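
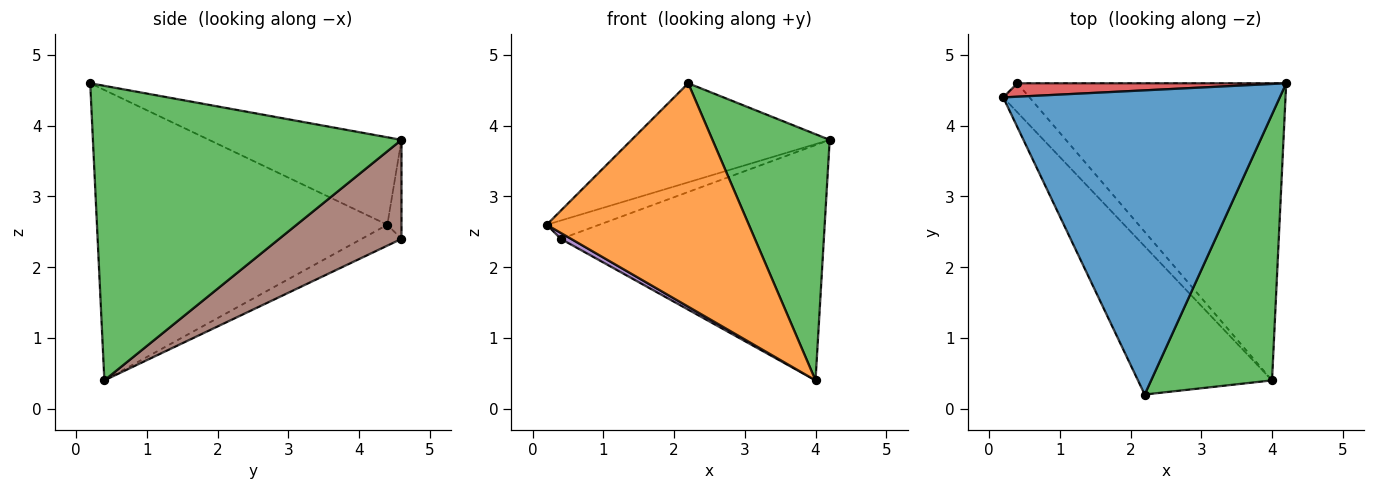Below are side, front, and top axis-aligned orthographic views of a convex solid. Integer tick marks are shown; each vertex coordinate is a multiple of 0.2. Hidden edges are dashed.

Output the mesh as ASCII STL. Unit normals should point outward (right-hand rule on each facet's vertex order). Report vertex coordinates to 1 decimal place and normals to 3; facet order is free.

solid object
 facet normal -0.288 0.296 0.911
  outer loop
   vertex 2.2 0.2 4.6
   vertex 4.2 4.6 3.8
   vertex 0.2 4.4 2.6
  endloop
 endfacet
 facet normal -0.767 -0.534 -0.354
  outer loop
   vertex 4.0 0.4 0.4
   vertex 2.2 0.2 4.6
   vertex 0.2 4.4 2.6
  endloop
 endfacet
 facet normal 0.873 -0.332 0.358
  outer loop
   vertex 4.0 0.4 0.4
   vertex 4.2 4.6 3.8
   vertex 2.2 0.2 4.6
  endloop
 endfacet
 facet normal -0.212 0.789 0.577
  outer loop
   vertex 0.4 4.6 2.4
   vertex 0.2 4.4 2.6
   vertex 4.2 4.6 3.8
  endloop
 endfacet
 facet normal -0.614 -0.159 -0.773
  outer loop
   vertex 0.4 4.6 2.4
   vertex 4.0 0.4 0.4
   vertex 0.2 4.4 2.6
  endloop
 endfacet
 facet normal 0.277 0.596 -0.753
  outer loop
   vertex 0.4 4.6 2.4
   vertex 4.2 4.6 3.8
   vertex 4.0 0.4 0.4
  endloop
 endfacet
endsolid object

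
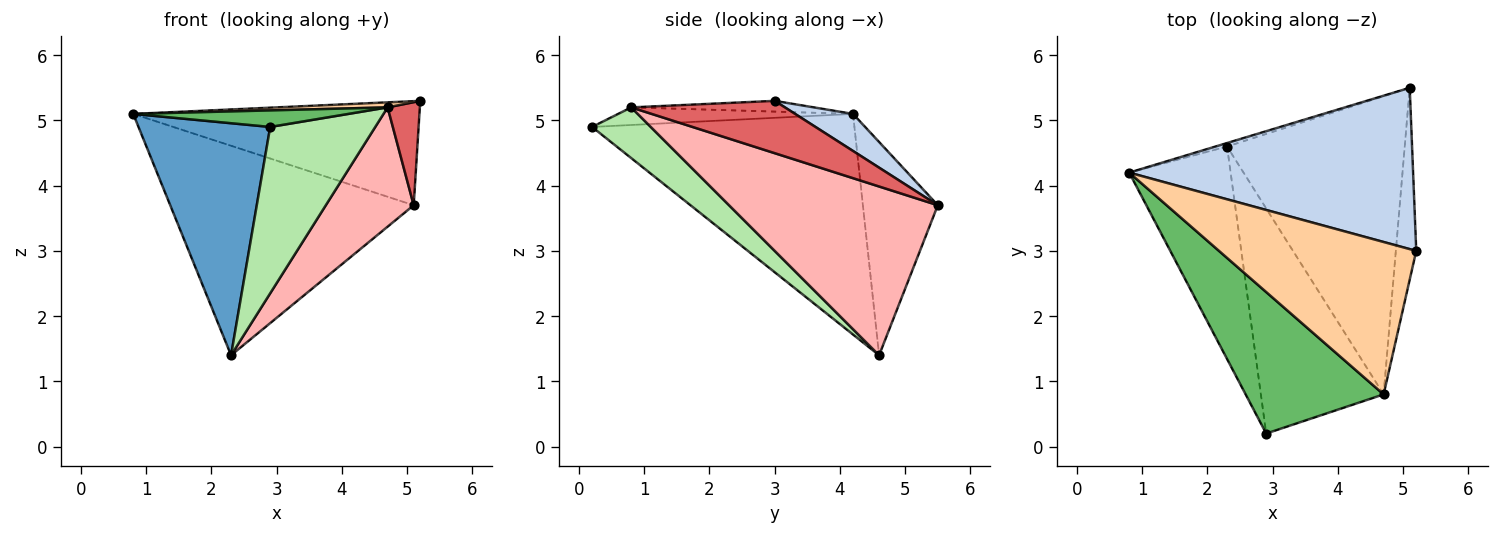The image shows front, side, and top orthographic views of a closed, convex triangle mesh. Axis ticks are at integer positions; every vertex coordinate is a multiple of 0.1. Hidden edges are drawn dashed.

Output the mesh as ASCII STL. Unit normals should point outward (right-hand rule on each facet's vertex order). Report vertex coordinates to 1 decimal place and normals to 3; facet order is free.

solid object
 facet normal -0.827 -0.415 -0.380
  outer loop
   vertex 2.3 4.6 1.4
   vertex 2.9 0.2 4.9
   vertex 0.8 4.2 5.1
  endloop
 endfacet
 facet normal 0.109 0.539 0.835
  outer loop
   vertex 5.1 5.5 3.7
   vertex 0.8 4.2 5.1
   vertex 5.2 3.0 5.3
  endloop
 endfacet
 facet normal -0.294 0.956 -0.016
  outer loop
   vertex 5.1 5.5 3.7
   vertex 2.3 4.6 1.4
   vertex 0.8 4.2 5.1
  endloop
 endfacet
 facet normal -0.054 -0.033 0.998
  outer loop
   vertex 4.7 0.8 5.2
   vertex 5.2 3.0 5.3
   vertex 0.8 4.2 5.1
  endloop
 endfacet
 facet normal -0.126 -0.115 0.985
  outer loop
   vertex 4.7 0.8 5.2
   vertex 0.8 4.2 5.1
   vertex 2.9 0.2 4.9
  endloop
 endfacet
 facet normal 0.315 -0.564 -0.763
  outer loop
   vertex 4.7 0.8 5.2
   vertex 2.9 0.2 4.9
   vertex 2.3 4.6 1.4
  endloop
 endfacet
 facet normal 0.914 -0.192 -0.357
  outer loop
   vertex 4.7 0.8 5.2
   vertex 5.1 5.5 3.7
   vertex 5.2 3.0 5.3
  endloop
 endfacet
 facet normal 0.661 -0.279 -0.696
  outer loop
   vertex 4.7 0.8 5.2
   vertex 2.3 4.6 1.4
   vertex 5.1 5.5 3.7
  endloop
 endfacet
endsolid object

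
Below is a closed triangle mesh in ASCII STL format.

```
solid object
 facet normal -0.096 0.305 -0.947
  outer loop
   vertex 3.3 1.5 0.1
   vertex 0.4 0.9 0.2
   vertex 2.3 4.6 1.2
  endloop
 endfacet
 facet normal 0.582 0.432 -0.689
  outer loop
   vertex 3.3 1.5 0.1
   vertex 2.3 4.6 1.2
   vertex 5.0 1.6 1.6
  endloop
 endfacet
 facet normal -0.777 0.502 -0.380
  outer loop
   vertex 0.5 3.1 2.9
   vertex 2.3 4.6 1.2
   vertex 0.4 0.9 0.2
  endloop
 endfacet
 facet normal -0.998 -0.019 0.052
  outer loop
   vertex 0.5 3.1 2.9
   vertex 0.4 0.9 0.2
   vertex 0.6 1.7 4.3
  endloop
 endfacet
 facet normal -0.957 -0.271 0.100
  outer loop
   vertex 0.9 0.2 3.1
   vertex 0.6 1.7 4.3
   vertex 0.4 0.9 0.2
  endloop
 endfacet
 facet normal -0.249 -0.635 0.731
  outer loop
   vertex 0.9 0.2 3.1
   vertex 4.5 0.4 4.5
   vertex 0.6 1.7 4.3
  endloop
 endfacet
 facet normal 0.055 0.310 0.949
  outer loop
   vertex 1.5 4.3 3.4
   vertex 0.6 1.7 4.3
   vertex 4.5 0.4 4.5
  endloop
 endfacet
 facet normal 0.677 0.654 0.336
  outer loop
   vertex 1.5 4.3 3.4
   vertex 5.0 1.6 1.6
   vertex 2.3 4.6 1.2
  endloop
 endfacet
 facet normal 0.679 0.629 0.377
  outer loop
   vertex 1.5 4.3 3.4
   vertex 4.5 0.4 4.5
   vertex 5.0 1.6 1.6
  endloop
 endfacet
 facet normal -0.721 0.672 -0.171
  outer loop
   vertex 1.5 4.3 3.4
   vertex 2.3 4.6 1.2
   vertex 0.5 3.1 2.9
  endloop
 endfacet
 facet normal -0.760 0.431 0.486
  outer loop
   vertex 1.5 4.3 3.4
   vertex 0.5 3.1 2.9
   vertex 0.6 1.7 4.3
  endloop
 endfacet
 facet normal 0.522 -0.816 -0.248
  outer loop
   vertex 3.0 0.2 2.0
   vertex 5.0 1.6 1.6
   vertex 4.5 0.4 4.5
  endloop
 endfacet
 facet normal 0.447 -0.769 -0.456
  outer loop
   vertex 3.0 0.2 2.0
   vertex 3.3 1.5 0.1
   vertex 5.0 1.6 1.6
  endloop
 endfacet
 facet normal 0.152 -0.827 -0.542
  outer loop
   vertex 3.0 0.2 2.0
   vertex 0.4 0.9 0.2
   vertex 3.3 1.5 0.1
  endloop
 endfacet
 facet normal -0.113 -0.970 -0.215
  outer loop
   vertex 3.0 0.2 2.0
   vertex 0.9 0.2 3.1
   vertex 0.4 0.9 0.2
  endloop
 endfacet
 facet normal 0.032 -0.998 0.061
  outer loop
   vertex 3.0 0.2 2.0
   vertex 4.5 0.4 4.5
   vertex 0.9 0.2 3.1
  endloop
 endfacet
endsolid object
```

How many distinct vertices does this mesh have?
10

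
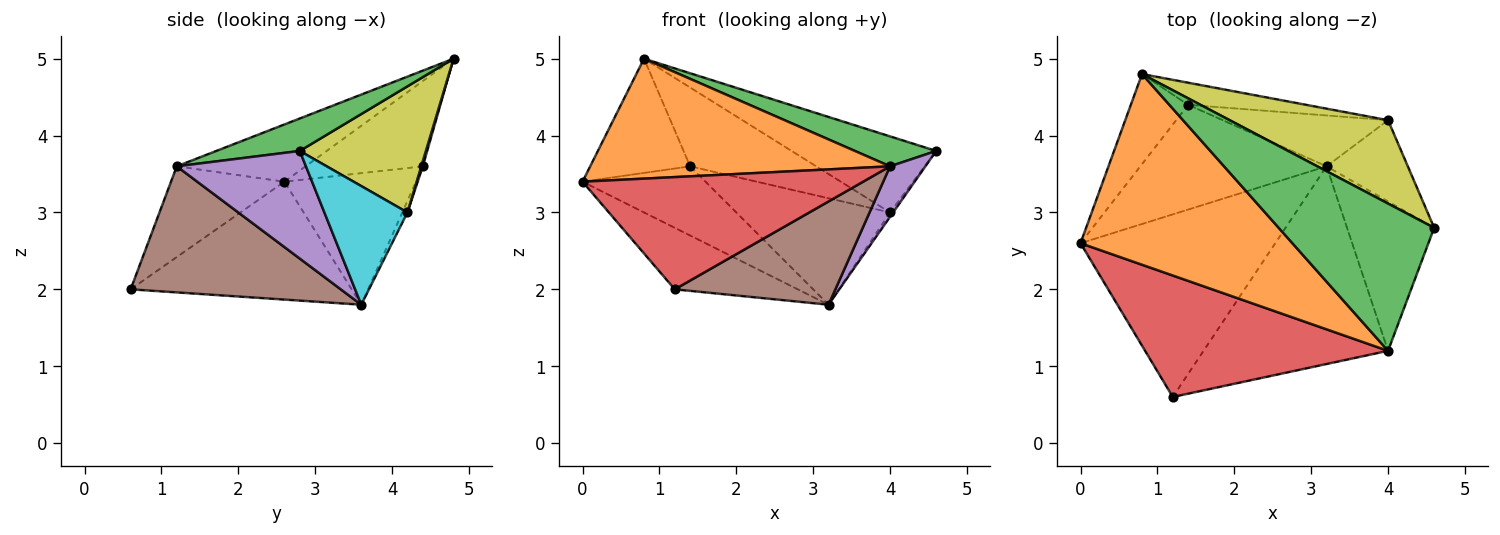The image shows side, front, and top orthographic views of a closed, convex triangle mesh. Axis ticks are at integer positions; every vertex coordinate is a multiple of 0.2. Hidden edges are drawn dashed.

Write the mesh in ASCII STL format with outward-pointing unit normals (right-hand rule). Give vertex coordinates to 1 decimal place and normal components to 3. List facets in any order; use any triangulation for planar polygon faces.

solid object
 facet normal -0.498 0.277 -0.822
  outer loop
   vertex 1.2 0.6 2.0
   vertex 0.0 2.6 3.4
   vertex 3.2 3.6 1.8
  endloop
 endfacet
 facet normal -0.223 -0.519 0.825
  outer loop
   vertex 4.0 1.2 3.6
   vertex 0.8 4.8 5.0
   vertex 0.0 2.6 3.4
  endloop
 endfacet
 facet normal 0.200 -0.195 0.960
  outer loop
   vertex 4.0 1.2 3.6
   vertex 4.6 2.8 3.8
   vertex 0.8 4.8 5.0
  endloop
 endfacet
 facet normal -0.264 -0.654 0.708
  outer loop
   vertex 4.0 1.2 3.6
   vertex 0.0 2.6 3.4
   vertex 1.2 0.6 2.0
  endloop
 endfacet
 facet normal 0.760 -0.208 -0.615
  outer loop
   vertex 4.0 1.2 3.6
   vertex 3.2 3.6 1.8
   vertex 4.6 2.8 3.8
  endloop
 endfacet
 facet normal 0.518 -0.396 -0.758
  outer loop
   vertex 4.0 1.2 3.6
   vertex 1.2 0.6 2.0
   vertex 3.2 3.6 1.8
  endloop
 endfacet
 facet normal -0.678 0.578 -0.455
  outer loop
   vertex 1.4 4.4 3.6
   vertex 0.0 2.6 3.4
   vertex 0.8 4.8 5.0
  endloop
 endfacet
 facet normal -0.508 0.475 -0.719
  outer loop
   vertex 1.4 4.4 3.6
   vertex 3.2 3.6 1.8
   vertex 0.0 2.6 3.4
  endloop
 endfacet
 facet normal 0.507 0.581 0.637
  outer loop
   vertex 4.0 4.2 3.0
   vertex 0.8 4.8 5.0
   vertex 4.6 2.8 3.8
  endloop
 endfacet
 facet normal 0.825 0.031 -0.565
  outer loop
   vertex 4.0 4.2 3.0
   vertex 4.6 2.8 3.8
   vertex 3.2 3.6 1.8
  endloop
 endfacet
 facet normal 0.012 0.963 -0.270
  outer loop
   vertex 4.0 4.2 3.0
   vertex 1.4 4.4 3.6
   vertex 0.8 4.8 5.0
  endloop
 endfacet
 facet normal -0.030 0.902 -0.431
  outer loop
   vertex 4.0 4.2 3.0
   vertex 3.2 3.6 1.8
   vertex 1.4 4.4 3.6
  endloop
 endfacet
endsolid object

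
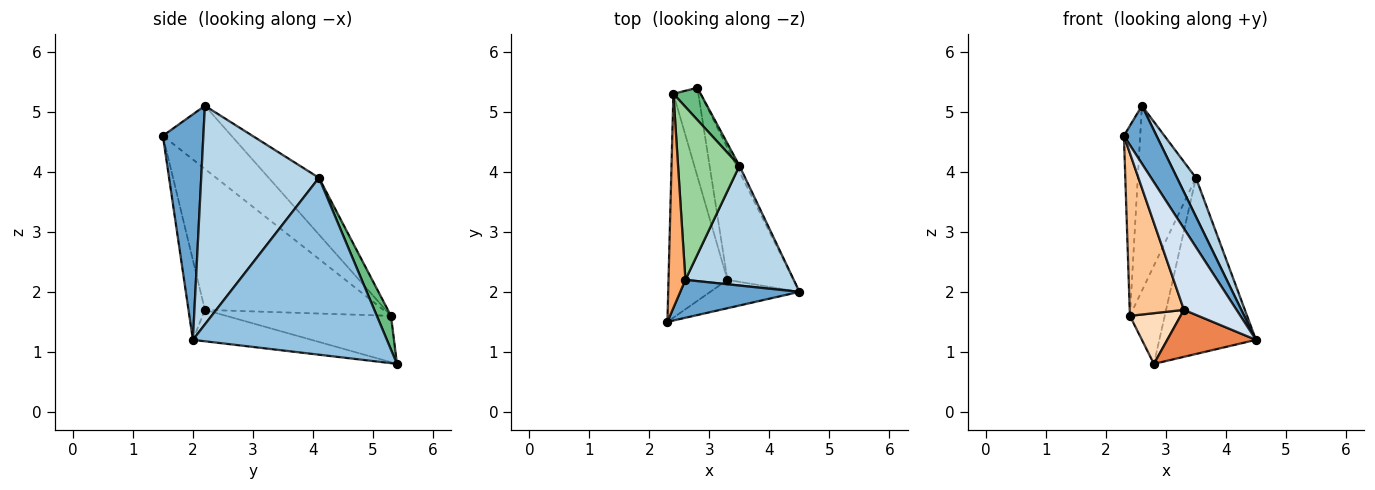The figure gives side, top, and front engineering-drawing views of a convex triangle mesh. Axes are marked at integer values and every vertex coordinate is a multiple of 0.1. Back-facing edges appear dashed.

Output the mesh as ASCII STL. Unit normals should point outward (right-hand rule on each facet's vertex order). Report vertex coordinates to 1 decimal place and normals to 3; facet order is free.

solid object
 facet normal 0.720 -0.580 0.381
  outer loop
   vertex 2.6 2.2 5.1
   vertex 2.3 1.5 4.6
   vertex 4.5 2.0 1.2
  endloop
 endfacet
 facet normal 0.895 0.446 -0.015
  outer loop
   vertex 3.5 4.1 3.9
   vertex 4.5 2.0 1.2
   vertex 2.8 5.4 0.8
  endloop
 endfacet
 facet normal 0.887 -0.143 0.439
  outer loop
   vertex 3.5 4.1 3.9
   vertex 2.6 2.2 5.1
   vertex 4.5 2.0 1.2
  endloop
 endfacet
 facet normal -0.283 -0.906 -0.316
  outer loop
   vertex 3.3 2.2 1.7
   vertex 4.5 2.0 1.2
   vertex 2.3 1.5 4.6
  endloop
 endfacet
 facet normal -0.409 -0.306 -0.860
  outer loop
   vertex 3.3 2.2 1.7
   vertex 2.8 5.4 0.8
   vertex 4.5 2.0 1.2
  endloop
 endfacet
 facet normal -0.942 0.224 0.252
  outer loop
   vertex 2.4 5.3 1.6
   vertex 2.3 1.5 4.6
   vertex 2.6 2.2 5.1
  endloop
 endfacet
 facet normal -0.888 -0.270 -0.371
  outer loop
   vertex 2.4 5.3 1.6
   vertex 3.3 2.2 1.7
   vertex 2.3 1.5 4.6
  endloop
 endfacet
 facet normal -0.850 -0.261 -0.458
  outer loop
   vertex 2.4 5.3 1.6
   vertex 2.8 5.4 0.8
   vertex 3.3 2.2 1.7
  endloop
 endfacet
 facet normal 0.360 0.887 0.291
  outer loop
   vertex 2.4 5.3 1.6
   vertex 3.5 4.1 3.9
   vertex 2.8 5.4 0.8
  endloop
 endfacet
 facet normal -0.534 0.618 0.578
  outer loop
   vertex 2.4 5.3 1.6
   vertex 2.6 2.2 5.1
   vertex 3.5 4.1 3.9
  endloop
 endfacet
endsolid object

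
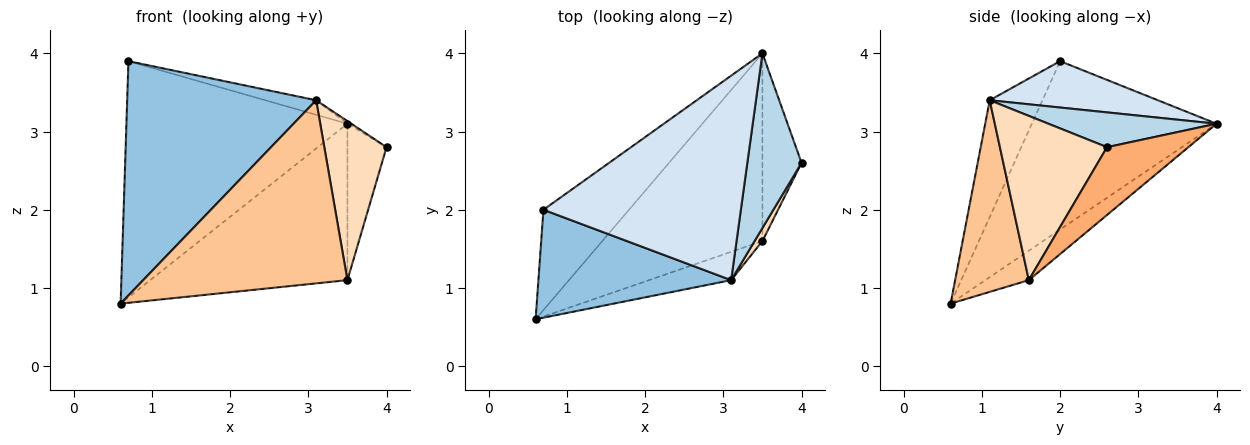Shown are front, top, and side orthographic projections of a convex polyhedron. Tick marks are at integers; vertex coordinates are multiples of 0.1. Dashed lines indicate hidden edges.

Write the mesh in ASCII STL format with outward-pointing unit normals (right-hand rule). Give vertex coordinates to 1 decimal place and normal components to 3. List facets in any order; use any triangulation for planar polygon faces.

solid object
 facet normal -0.610 0.730 -0.310
  outer loop
   vertex 0.7 2.0 3.9
   vertex 3.5 4.0 3.1
   vertex 0.6 0.6 0.8
  endloop
 endfacet
 facet normal -0.246 -0.880 0.406
  outer loop
   vertex 3.1 1.1 3.4
   vertex 0.7 2.0 3.9
   vertex 0.6 0.6 0.8
  endloop
 endfacet
 facet normal 0.540 0.013 0.842
  outer loop
   vertex 3.1 1.1 3.4
   vertex 4.0 2.6 2.8
   vertex 3.5 4.0 3.1
  endloop
 endfacet
 facet normal 0.228 0.069 0.971
  outer loop
   vertex 3.1 1.1 3.4
   vertex 3.5 4.0 3.1
   vertex 0.7 2.0 3.9
  endloop
 endfacet
 facet normal -0.140 0.634 -0.761
  outer loop
   vertex 3.5 1.6 1.1
   vertex 0.6 0.6 0.8
   vertex 3.5 4.0 3.1
  endloop
 endfacet
 facet normal 0.800 0.384 -0.461
  outer loop
   vertex 3.5 1.6 1.1
   vertex 3.5 4.0 3.1
   vertex 4.0 2.6 2.8
  endloop
 endfacet
 facet normal 0.336 -0.931 -0.144
  outer loop
   vertex 3.5 1.6 1.1
   vertex 3.1 1.1 3.4
   vertex 0.6 0.6 0.8
  endloop
 endfacet
 facet normal 0.864 -0.502 0.041
  outer loop
   vertex 3.5 1.6 1.1
   vertex 4.0 2.6 2.8
   vertex 3.1 1.1 3.4
  endloop
 endfacet
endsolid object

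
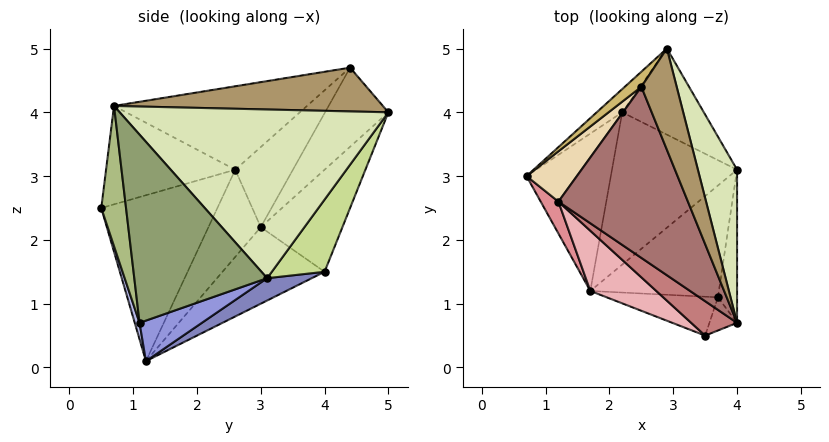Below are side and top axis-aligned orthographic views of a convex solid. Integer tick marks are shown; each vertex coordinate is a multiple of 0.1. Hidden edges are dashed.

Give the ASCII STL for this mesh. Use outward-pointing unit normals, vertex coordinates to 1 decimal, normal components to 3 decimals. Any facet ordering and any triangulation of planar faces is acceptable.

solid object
 facet normal -0.604 0.440 -0.665
  outer loop
   vertex 2.2 4.0 1.5
   vertex 1.7 1.2 0.1
   vertex 0.7 3.0 2.2
  endloop
 endfacet
 facet normal 0.160 0.419 -0.894
  outer loop
   vertex 2.2 4.0 1.5
   vertex 4.0 3.1 1.4
   vertex 1.7 1.2 0.1
  endloop
 endfacet
 facet normal 0.289 0.277 -0.916
  outer loop
   vertex 3.7 1.1 0.7
   vertex 1.7 1.2 0.1
   vertex 4.0 3.1 1.4
  endloop
 endfacet
 facet normal 0.046 -0.949 -0.311
  outer loop
   vertex 3.7 1.1 0.7
   vertex 3.5 0.5 2.5
   vertex 1.7 1.2 0.1
  endloop
 endfacet
 facet normal 0.988 -0.113 -0.101
  outer loop
   vertex 3.7 1.1 0.7
   vertex 4.0 3.1 1.4
   vertex 4.0 0.7 4.1
  endloop
 endfacet
 facet normal 0.727 -0.672 -0.143
  outer loop
   vertex 3.7 1.1 0.7
   vertex 4.0 0.7 4.1
   vertex 3.5 0.5 2.5
  endloop
 endfacet
 facet normal 0.384 0.815 -0.434
  outer loop
   vertex 2.9 5.0 4.0
   vertex 4.0 3.1 1.4
   vertex 2.2 4.0 1.5
  endloop
 endfacet
 facet normal 0.944 0.247 0.219
  outer loop
   vertex 2.9 5.0 4.0
   vertex 4.0 0.7 4.1
   vertex 4.0 3.1 1.4
  endloop
 endfacet
 facet normal 0.761 0.209 0.614
  outer loop
   vertex 2.9 5.0 4.0
   vertex 2.5 4.4 4.7
   vertex 4.0 0.7 4.1
  endloop
 endfacet
 facet normal -0.730 0.666 0.153
  outer loop
   vertex 2.9 5.0 4.0
   vertex 0.7 3.0 2.2
   vertex 2.5 4.4 4.7
  endloop
 endfacet
 facet normal -0.596 0.789 -0.149
  outer loop
   vertex 2.9 5.0 4.0
   vertex 2.2 4.0 1.5
   vertex 0.7 3.0 2.2
  endloop
 endfacet
 facet normal -0.839 0.137 0.527
  outer loop
   vertex 1.2 2.6 3.1
   vertex 2.5 4.4 4.7
   vertex 0.7 3.0 2.2
  endloop
 endfacet
 facet normal -0.510 -0.335 0.792
  outer loop
   vertex 1.2 2.6 3.1
   vertex 4.0 0.7 4.1
   vertex 2.5 4.4 4.7
  endloop
 endfacet
 facet normal -0.606 -0.744 0.282
  outer loop
   vertex 1.2 2.6 3.1
   vertex 3.5 0.5 2.5
   vertex 4.0 0.7 4.1
  endloop
 endfacet
 facet normal -0.774 -0.613 0.157
  outer loop
   vertex 1.2 2.6 3.1
   vertex 0.7 3.0 2.2
   vertex 1.7 1.2 0.1
  endloop
 endfacet
 facet normal -0.618 -0.747 0.246
  outer loop
   vertex 1.2 2.6 3.1
   vertex 1.7 1.2 0.1
   vertex 3.5 0.5 2.5
  endloop
 endfacet
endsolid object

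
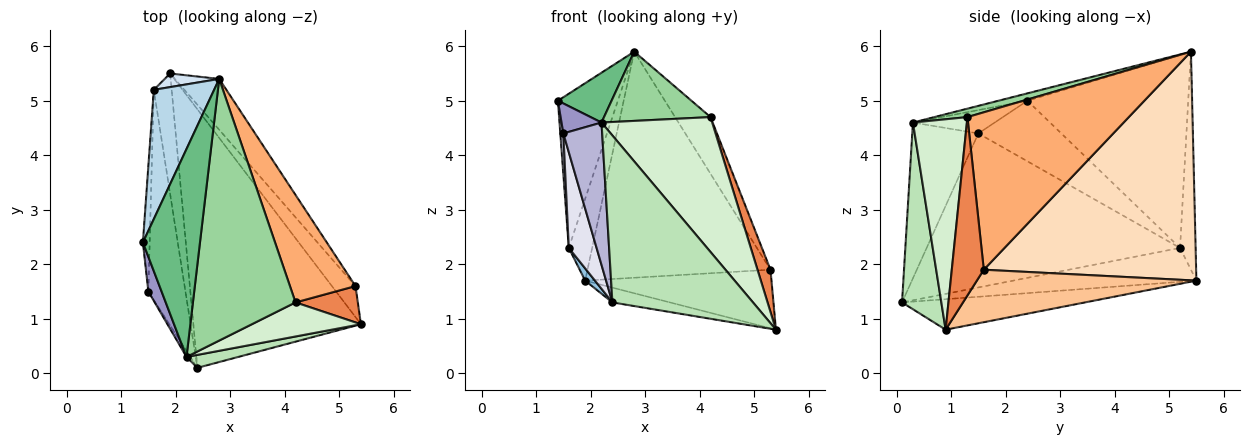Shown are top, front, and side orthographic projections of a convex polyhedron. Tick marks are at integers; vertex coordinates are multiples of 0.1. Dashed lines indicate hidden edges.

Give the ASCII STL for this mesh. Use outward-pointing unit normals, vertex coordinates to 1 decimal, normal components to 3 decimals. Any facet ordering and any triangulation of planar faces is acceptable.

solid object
 facet normal -0.179 0.056 -0.982
  outer loop
   vertex 2.4 0.1 1.3
   vertex 1.9 5.5 1.7
   vertex 5.4 0.9 0.8
  endloop
 endfacet
 facet normal -0.884 -0.047 -0.466
  outer loop
   vertex 1.6 5.2 2.3
   vertex 1.9 5.5 1.7
   vertex 2.4 0.1 1.3
  endloop
 endfacet
 facet normal -0.899 0.335 0.281
  outer loop
   vertex 1.6 5.2 2.3
   vertex 1.4 2.4 5.0
   vertex 2.8 5.4 5.9
  endloop
 endfacet
 facet normal -0.549 0.824 0.137
  outer loop
   vertex 1.6 5.2 2.3
   vertex 2.8 5.4 5.9
   vertex 1.9 5.5 1.7
  endloop
 endfacet
 facet normal 0.881 -0.358 0.308
  outer loop
   vertex 5.3 1.6 1.9
   vertex 4.2 1.3 4.7
   vertex 5.4 0.9 0.8
  endloop
 endfacet
 facet normal 0.905 0.199 0.377
  outer loop
   vertex 5.3 1.6 1.9
   vertex 2.8 5.4 5.9
   vertex 4.2 1.3 4.7
  endloop
 endfacet
 facet normal 0.721 0.612 -0.324
  outer loop
   vertex 5.3 1.6 1.9
   vertex 5.4 0.9 0.8
   vertex 1.9 5.5 1.7
  endloop
 endfacet
 facet normal 0.749 0.646 -0.145
  outer loop
   vertex 5.3 1.6 1.9
   vertex 1.9 5.5 1.7
   vertex 2.8 5.4 5.9
  endloop
 endfacet
 facet normal -0.125 -0.231 0.965
  outer loop
   vertex 2.2 0.3 4.6
   vertex 2.8 5.4 5.9
   vertex 1.4 2.4 5.0
  endloop
 endfacet
 facet normal 0.079 -0.255 0.964
  outer loop
   vertex 2.2 0.3 4.6
   vertex 4.2 1.3 4.7
   vertex 2.8 5.4 5.9
  endloop
 endfacet
 facet normal 0.269 -0.960 0.074
  outer loop
   vertex 2.2 0.3 4.6
   vertex 2.4 0.1 1.3
   vertex 5.4 0.9 0.8
  endloop
 endfacet
 facet normal 0.427 -0.877 0.221
  outer loop
   vertex 2.2 0.3 4.6
   vertex 5.4 0.9 0.8
   vertex 4.2 1.3 4.7
  endloop
 endfacet
 facet normal -0.801 -0.391 0.454
  outer loop
   vertex 1.5 1.5 4.4
   vertex 2.2 0.3 4.6
   vertex 1.4 2.4 5.0
  endloop
 endfacet
 facet normal -0.862 -0.506 -0.022
  outer loop
   vertex 1.5 1.5 4.4
   vertex 2.4 0.1 1.3
   vertex 2.2 0.3 4.6
  endloop
 endfacet
 facet normal -0.993 -0.036 -0.111
  outer loop
   vertex 1.5 1.5 4.4
   vertex 1.4 2.4 5.0
   vertex 1.6 5.2 2.3
  endloop
 endfacet
 facet normal -0.967 -0.106 -0.233
  outer loop
   vertex 1.5 1.5 4.4
   vertex 1.6 5.2 2.3
   vertex 2.4 0.1 1.3
  endloop
 endfacet
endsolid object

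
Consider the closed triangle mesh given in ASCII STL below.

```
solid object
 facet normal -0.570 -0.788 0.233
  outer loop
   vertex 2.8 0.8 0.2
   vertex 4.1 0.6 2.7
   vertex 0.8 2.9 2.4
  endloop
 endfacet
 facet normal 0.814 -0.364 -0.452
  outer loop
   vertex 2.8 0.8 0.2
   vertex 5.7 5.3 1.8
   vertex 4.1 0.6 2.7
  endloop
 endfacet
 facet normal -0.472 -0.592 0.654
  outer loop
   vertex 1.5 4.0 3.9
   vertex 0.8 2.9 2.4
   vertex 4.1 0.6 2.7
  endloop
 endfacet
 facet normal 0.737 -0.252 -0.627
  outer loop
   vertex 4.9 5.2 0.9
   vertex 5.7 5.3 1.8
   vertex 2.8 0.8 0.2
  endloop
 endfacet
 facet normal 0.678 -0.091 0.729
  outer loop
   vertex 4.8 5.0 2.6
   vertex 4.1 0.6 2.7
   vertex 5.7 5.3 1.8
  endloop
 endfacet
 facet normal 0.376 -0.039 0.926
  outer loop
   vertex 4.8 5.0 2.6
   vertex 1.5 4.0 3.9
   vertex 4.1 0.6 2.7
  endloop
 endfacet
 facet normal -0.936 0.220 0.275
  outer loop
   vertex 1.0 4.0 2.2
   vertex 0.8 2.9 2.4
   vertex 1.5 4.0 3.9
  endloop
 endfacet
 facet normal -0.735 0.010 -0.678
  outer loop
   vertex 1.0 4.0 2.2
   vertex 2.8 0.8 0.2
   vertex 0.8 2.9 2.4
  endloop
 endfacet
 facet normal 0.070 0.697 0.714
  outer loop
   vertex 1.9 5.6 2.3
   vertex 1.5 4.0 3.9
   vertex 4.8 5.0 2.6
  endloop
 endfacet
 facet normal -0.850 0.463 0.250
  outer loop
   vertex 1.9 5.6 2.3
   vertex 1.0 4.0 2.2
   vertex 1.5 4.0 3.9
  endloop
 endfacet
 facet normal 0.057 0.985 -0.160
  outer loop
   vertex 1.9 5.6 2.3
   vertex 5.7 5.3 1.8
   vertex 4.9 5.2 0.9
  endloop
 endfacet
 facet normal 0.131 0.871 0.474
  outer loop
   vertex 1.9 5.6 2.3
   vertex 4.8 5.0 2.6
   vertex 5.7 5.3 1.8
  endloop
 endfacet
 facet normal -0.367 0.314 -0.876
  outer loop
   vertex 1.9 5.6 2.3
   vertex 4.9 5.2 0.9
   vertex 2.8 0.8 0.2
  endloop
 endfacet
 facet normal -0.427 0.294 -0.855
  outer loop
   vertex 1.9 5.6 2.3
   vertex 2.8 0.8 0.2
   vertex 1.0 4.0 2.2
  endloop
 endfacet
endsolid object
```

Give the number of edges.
21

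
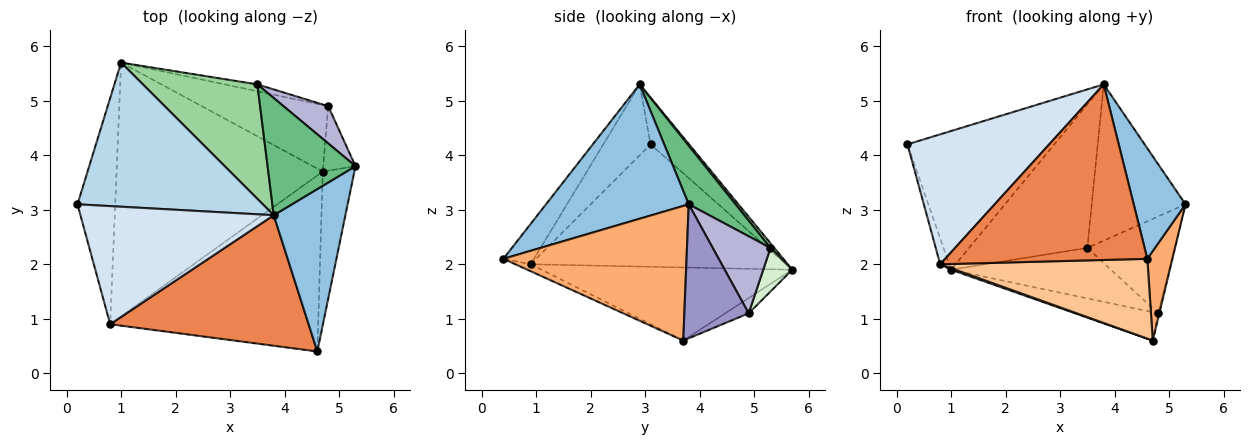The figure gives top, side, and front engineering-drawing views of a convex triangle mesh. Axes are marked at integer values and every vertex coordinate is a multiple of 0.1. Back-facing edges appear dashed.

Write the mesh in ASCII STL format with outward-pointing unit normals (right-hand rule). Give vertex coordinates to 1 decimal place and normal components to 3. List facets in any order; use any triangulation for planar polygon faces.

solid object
 facet normal -0.955 0.034 -0.294
  outer loop
   vertex 0.8 0.9 2.0
   vertex 0.2 3.1 4.2
   vertex 1.0 5.7 1.9
  endloop
 endfacet
 facet normal 0.840 -0.305 0.448
  outer loop
   vertex 3.8 2.9 5.3
   vertex 4.6 0.4 2.1
   vertex 5.3 3.8 3.1
  endloop
 endfacet
 facet normal -0.179 0.682 0.709
  outer loop
   vertex 3.8 2.9 5.3
   vertex 1.0 5.7 1.9
   vertex 0.2 3.1 4.2
  endloop
 endfacet
 facet normal -0.239 -0.718 0.653
  outer loop
   vertex 3.8 2.9 5.3
   vertex 0.2 3.1 4.2
   vertex 0.8 0.9 2.0
  endloop
 endfacet
 facet normal -0.120 -0.797 0.592
  outer loop
   vertex 3.8 2.9 5.3
   vertex 0.8 0.9 2.0
   vertex 4.6 0.4 2.1
  endloop
 endfacet
 facet normal 0.965 -0.132 -0.226
  outer loop
   vertex 4.7 3.7 0.6
   vertex 5.3 3.8 3.1
   vertex 4.6 0.4 2.1
  endloop
 endfacet
 facet normal -0.030 -0.413 -0.910
  outer loop
   vertex 4.7 3.7 0.6
   vertex 4.6 0.4 2.1
   vertex 0.8 0.9 2.0
  endloop
 endfacet
 facet normal -0.334 -0.006 -0.942
  outer loop
   vertex 4.7 3.7 0.6
   vertex 0.8 0.9 2.0
   vertex 1.0 5.7 1.9
  endloop
 endfacet
 facet normal 0.371 0.743 0.557
  outer loop
   vertex 3.5 5.3 2.3
   vertex 3.8 2.9 5.3
   vertex 5.3 3.8 3.1
  endloop
 endfacet
 facet normal 0.025 0.782 0.623
  outer loop
   vertex 3.5 5.3 2.3
   vertex 1.0 5.7 1.9
   vertex 3.8 2.9 5.3
  endloop
 endfacet
 facet normal -0.110 0.390 -0.914
  outer loop
   vertex 4.8 4.9 1.1
   vertex 4.7 3.7 0.6
   vertex 1.0 5.7 1.9
  endloop
 endfacet
 facet normal 0.177 0.975 -0.133
  outer loop
   vertex 4.8 4.9 1.1
   vertex 1.0 5.7 1.9
   vertex 3.5 5.3 2.3
  endloop
 endfacet
 facet normal 0.972 0.016 -0.234
  outer loop
   vertex 4.8 4.9 1.1
   vertex 5.3 3.8 3.1
   vertex 4.7 3.7 0.6
  endloop
 endfacet
 facet normal 0.526 0.794 0.305
  outer loop
   vertex 4.8 4.9 1.1
   vertex 3.5 5.3 2.3
   vertex 5.3 3.8 3.1
  endloop
 endfacet
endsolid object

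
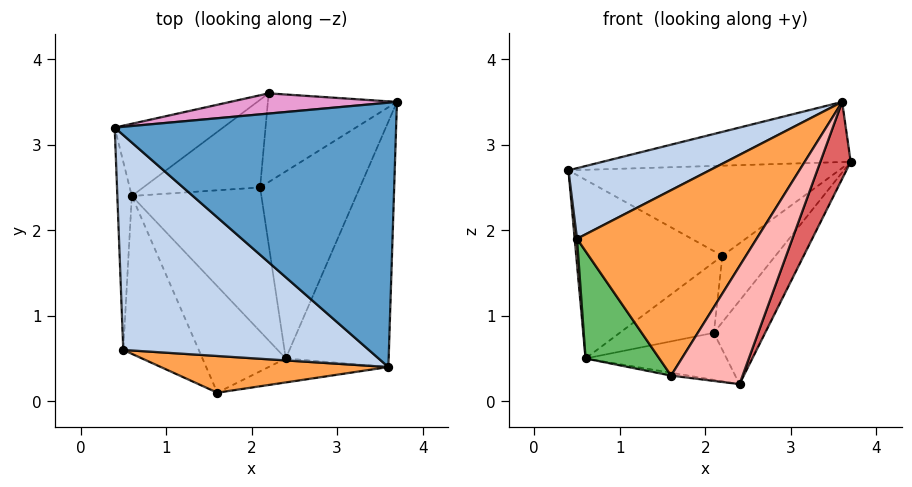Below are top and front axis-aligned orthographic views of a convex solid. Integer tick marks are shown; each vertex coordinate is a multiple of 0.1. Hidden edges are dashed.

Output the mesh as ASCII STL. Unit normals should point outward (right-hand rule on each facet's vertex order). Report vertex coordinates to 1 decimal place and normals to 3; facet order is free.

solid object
 facet normal -0.050 0.222 0.974
  outer loop
   vertex 3.6 0.4 3.5
   vertex 3.7 3.5 2.8
   vertex 0.4 3.2 2.7
  endloop
 endfacet
 facet normal -0.455 -0.278 0.846
  outer loop
   vertex 0.5 0.6 1.9
   vertex 3.6 0.4 3.5
   vertex 0.4 3.2 2.7
  endloop
 endfacet
 facet normal -0.161 -0.968 0.192
  outer loop
   vertex 0.5 0.6 1.9
   vertex 1.6 0.1 0.3
   vertex 3.6 0.4 3.5
  endloop
 endfacet
 facet normal -0.996 -0.012 -0.086
  outer loop
   vertex 0.5 0.6 1.9
   vertex 0.4 3.2 2.7
   vertex 0.6 2.4 0.5
  endloop
 endfacet
 facet normal -0.825 -0.318 -0.468
  outer loop
   vertex 0.5 0.6 1.9
   vertex 0.6 2.4 0.5
   vertex 1.6 0.1 0.3
  endloop
 endfacet
 facet normal -0.137 0.027 -0.990
  outer loop
   vertex 2.4 0.5 0.2
   vertex 1.6 0.1 0.3
   vertex 0.6 2.4 0.5
  endloop
 endfacet
 facet normal 0.933 -0.107 -0.343
  outer loop
   vertex 2.4 0.5 0.2
   vertex 3.7 3.5 2.8
   vertex 3.6 0.4 3.5
  endloop
 endfacet
 facet normal 0.422 -0.889 -0.180
  outer loop
   vertex 2.4 0.5 0.2
   vertex 3.6 0.4 3.5
   vertex 1.6 0.1 0.3
  endloop
 endfacet
 facet normal 0.664 0.305 -0.683
  outer loop
   vertex 2.1 2.5 0.8
   vertex 3.7 3.5 2.8
   vertex 2.4 0.5 0.2
  endloop
 endfacet
 facet normal 0.167 0.306 -0.937
  outer loop
   vertex 2.1 2.5 0.8
   vertex 2.4 0.5 0.2
   vertex 0.6 2.4 0.5
  endloop
 endfacet
 facet normal 0.531 0.507 -0.679
  outer loop
   vertex 2.2 3.6 1.7
   vertex 3.7 3.5 2.8
   vertex 2.1 2.5 0.8
  endloop
 endfacet
 facet normal 0.113 0.623 -0.774
  outer loop
   vertex 2.2 3.6 1.7
   vertex 2.1 2.5 0.8
   vertex 0.6 2.4 0.5
  endloop
 endfacet
 facet normal -0.095 0.971 0.218
  outer loop
   vertex 2.2 3.6 1.7
   vertex 0.4 3.2 2.7
   vertex 3.7 3.5 2.8
  endloop
 endfacet
 facet normal -0.383 0.857 -0.346
  outer loop
   vertex 2.2 3.6 1.7
   vertex 0.6 2.4 0.5
   vertex 0.4 3.2 2.7
  endloop
 endfacet
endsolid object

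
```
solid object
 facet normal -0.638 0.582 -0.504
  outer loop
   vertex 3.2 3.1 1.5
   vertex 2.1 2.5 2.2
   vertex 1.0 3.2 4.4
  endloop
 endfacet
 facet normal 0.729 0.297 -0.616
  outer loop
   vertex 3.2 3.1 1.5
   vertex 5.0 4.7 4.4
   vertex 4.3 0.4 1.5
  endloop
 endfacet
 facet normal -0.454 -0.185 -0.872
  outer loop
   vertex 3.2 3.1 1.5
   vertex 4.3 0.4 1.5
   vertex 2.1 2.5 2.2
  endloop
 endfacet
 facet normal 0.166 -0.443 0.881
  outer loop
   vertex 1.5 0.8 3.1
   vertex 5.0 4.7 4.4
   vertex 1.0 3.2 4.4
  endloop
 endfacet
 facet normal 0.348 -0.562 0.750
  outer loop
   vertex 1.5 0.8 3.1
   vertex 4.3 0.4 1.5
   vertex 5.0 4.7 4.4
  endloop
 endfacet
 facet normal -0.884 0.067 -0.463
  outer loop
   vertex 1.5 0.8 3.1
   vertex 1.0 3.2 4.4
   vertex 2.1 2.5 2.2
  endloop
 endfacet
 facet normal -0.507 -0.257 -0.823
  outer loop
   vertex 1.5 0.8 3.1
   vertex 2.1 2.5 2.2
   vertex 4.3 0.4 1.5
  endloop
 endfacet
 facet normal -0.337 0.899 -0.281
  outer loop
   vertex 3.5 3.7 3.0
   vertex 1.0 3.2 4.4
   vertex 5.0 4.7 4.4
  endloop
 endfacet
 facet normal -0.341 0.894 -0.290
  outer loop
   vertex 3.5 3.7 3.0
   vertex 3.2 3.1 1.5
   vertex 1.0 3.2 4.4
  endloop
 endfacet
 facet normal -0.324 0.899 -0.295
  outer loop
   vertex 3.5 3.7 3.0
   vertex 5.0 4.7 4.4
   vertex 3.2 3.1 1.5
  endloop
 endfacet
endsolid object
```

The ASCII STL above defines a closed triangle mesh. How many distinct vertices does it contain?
7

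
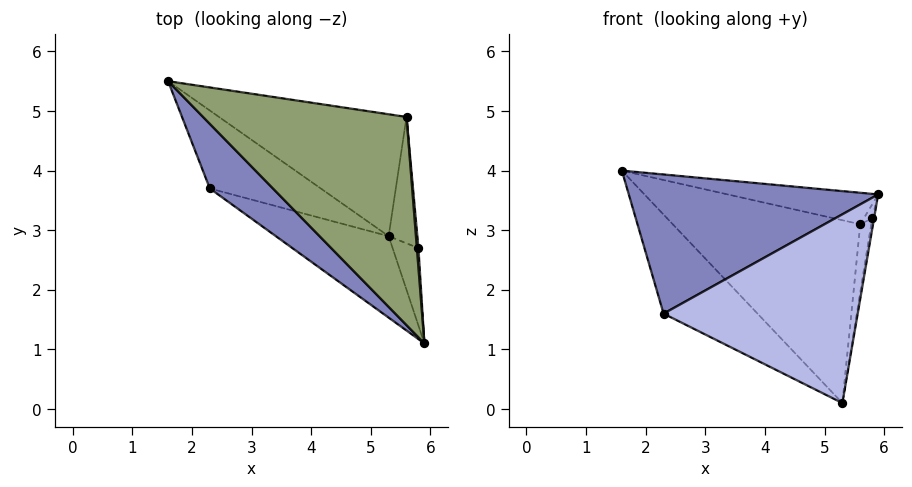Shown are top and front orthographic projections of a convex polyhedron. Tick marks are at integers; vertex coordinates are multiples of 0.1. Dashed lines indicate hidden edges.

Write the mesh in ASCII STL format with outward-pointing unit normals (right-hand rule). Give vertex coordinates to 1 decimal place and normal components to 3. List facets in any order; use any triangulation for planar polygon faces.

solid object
 facet normal 0.987 0.022 -0.158
  outer loop
   vertex 5.8 2.7 3.2
   vertex 5.9 1.1 3.6
   vertex 5.3 2.9 0.1
  endloop
 endfacet
 facet normal -0.664 -0.678 0.315
  outer loop
   vertex 2.3 3.7 1.6
   vertex 5.9 1.1 3.6
   vertex 1.6 5.5 4.0
  endloop
 endfacet
 facet normal -0.099 0.782 -0.615
  outer loop
   vertex 2.3 3.7 1.6
   vertex 1.6 5.5 4.0
   vertex 5.3 2.9 0.1
  endloop
 endfacet
 facet normal -0.405 -0.839 -0.362
  outer loop
   vertex 2.3 3.7 1.6
   vertex 5.3 2.9 0.1
   vertex 5.9 1.1 3.6
  endloop
 endfacet
 facet normal 0.238 0.145 0.960
  outer loop
   vertex 5.6 4.9 3.1
   vertex 1.6 5.5 4.0
   vertex 5.9 1.1 3.6
  endloop
 endfacet
 facet normal 0.986 0.096 0.137
  outer loop
   vertex 5.6 4.9 3.1
   vertex 5.9 1.1 3.6
   vertex 5.8 2.7 3.2
  endloop
 endfacet
 facet normal 0.000 0.832 -0.555
  outer loop
   vertex 5.6 4.9 3.1
   vertex 5.3 2.9 0.1
   vertex 1.6 5.5 4.0
  endloop
 endfacet
 facet normal 0.985 0.083 -0.153
  outer loop
   vertex 5.6 4.9 3.1
   vertex 5.8 2.7 3.2
   vertex 5.3 2.9 0.1
  endloop
 endfacet
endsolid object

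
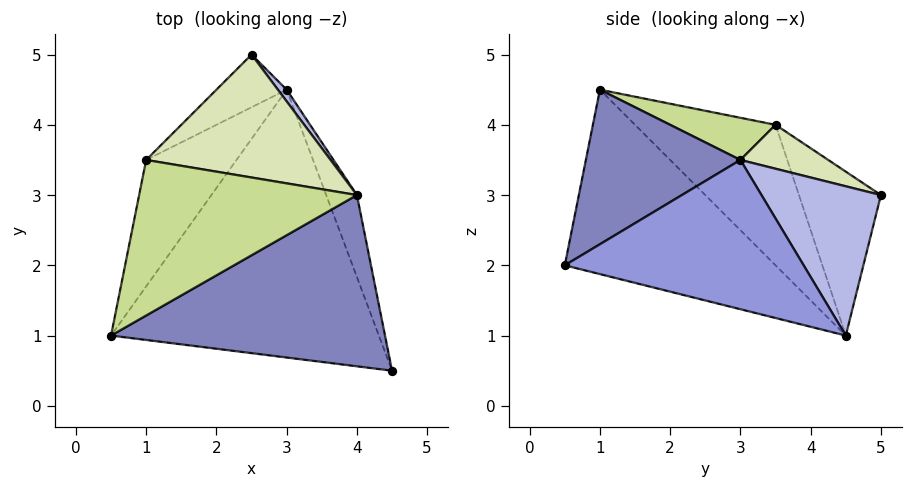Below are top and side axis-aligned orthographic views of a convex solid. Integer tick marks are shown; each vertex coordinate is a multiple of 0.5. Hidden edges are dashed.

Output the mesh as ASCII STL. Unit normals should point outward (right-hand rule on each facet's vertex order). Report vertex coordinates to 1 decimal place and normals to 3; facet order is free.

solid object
 facet normal -0.523 -0.386 -0.760
  outer loop
   vertex 3.0 4.5 1.0
   vertex 4.5 0.5 2.0
   vertex 0.5 1.0 4.5
  endloop
 endfacet
 facet normal 0.452 -0.391 0.802
  outer loop
   vertex 4.0 3.0 3.5
   vertex 0.5 1.0 4.5
   vertex 4.5 0.5 2.0
  endloop
 endfacet
 facet normal 0.934 0.302 -0.192
  outer loop
   vertex 4.0 3.0 3.5
   vertex 4.5 0.5 2.0
   vertex 3.0 4.5 1.0
  endloop
 endfacet
 facet normal 0.793 0.607 0.047
  outer loop
   vertex 4.0 3.0 3.5
   vertex 3.0 4.5 1.0
   vertex 2.5 5.0 3.0
  endloop
 endfacet
 facet normal -0.840 0.060 -0.540
  outer loop
   vertex 1.0 3.5 4.0
   vertex 3.0 4.5 1.0
   vertex 0.5 1.0 4.5
  endloop
 endfacet
 facet normal -0.768 0.549 -0.329
  outer loop
   vertex 1.0 3.5 4.0
   vertex 2.5 5.0 3.0
   vertex 3.0 4.5 1.0
  endloop
 endfacet
 facet normal 0.188 0.156 0.970
  outer loop
   vertex 1.0 3.5 4.0
   vertex 0.5 1.0 4.5
   vertex 4.0 3.0 3.5
  endloop
 endfacet
 facet normal 0.214 0.385 0.898
  outer loop
   vertex 1.0 3.5 4.0
   vertex 4.0 3.0 3.5
   vertex 2.5 5.0 3.0
  endloop
 endfacet
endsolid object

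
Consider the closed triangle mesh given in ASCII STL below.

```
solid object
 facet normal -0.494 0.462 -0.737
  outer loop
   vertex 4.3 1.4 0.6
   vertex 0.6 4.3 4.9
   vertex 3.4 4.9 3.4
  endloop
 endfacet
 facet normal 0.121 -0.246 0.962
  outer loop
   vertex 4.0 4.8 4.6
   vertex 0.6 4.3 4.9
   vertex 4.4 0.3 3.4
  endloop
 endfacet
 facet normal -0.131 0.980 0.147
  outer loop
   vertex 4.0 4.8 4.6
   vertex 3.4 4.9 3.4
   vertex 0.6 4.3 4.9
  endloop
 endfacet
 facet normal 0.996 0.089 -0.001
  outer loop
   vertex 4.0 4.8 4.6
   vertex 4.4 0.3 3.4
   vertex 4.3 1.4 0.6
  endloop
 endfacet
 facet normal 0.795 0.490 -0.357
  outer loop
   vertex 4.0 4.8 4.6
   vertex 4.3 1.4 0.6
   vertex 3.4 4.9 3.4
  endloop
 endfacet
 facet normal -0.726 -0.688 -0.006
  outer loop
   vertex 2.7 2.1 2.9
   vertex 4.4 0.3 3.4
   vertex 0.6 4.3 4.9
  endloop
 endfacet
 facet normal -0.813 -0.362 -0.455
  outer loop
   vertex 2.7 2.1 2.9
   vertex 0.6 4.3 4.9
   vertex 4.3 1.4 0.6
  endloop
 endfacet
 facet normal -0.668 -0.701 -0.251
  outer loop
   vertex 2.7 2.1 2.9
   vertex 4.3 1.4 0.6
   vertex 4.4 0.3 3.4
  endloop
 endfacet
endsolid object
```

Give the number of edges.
12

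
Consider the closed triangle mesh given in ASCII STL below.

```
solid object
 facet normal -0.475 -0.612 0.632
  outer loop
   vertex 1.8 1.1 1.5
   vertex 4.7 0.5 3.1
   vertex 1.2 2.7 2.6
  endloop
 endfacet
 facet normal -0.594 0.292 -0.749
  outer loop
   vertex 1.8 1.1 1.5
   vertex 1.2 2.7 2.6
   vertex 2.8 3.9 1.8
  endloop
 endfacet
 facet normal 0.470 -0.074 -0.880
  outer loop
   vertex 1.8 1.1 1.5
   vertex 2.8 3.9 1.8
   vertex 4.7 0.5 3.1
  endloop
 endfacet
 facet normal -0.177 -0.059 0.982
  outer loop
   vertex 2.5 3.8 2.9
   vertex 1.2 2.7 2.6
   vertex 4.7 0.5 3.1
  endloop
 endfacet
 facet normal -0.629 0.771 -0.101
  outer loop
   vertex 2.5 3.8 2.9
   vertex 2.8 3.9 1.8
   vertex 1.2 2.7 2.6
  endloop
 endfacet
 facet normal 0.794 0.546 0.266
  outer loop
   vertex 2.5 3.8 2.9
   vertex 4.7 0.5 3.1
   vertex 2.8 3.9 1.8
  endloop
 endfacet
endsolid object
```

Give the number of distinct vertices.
5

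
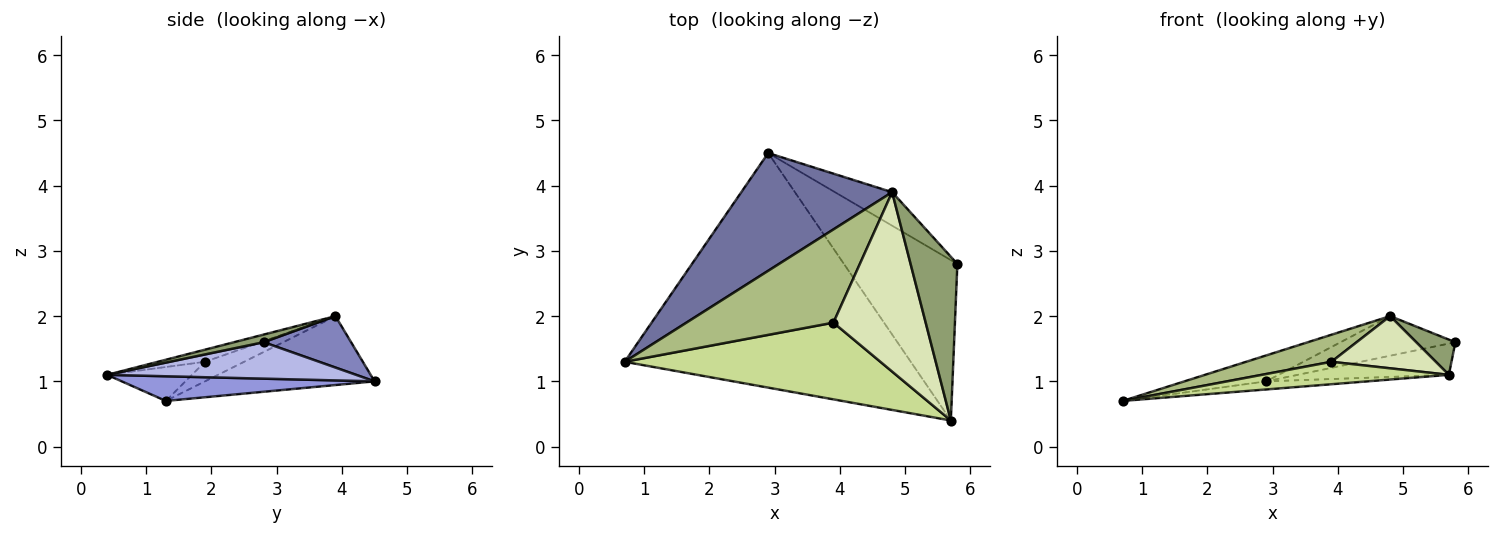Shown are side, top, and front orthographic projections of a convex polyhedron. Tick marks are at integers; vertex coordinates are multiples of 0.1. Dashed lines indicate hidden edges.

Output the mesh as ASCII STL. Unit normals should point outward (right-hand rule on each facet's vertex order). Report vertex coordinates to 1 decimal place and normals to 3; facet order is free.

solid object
 facet normal -0.407 0.196 0.892
  outer loop
   vertex 4.8 3.9 2.0
   vertex 2.9 4.5 1.0
   vertex 0.7 1.3 0.7
  endloop
 endfacet
 facet normal 0.502 0.660 -0.559
  outer loop
   vertex 4.8 3.9 2.0
   vertex 5.8 2.8 1.6
   vertex 2.9 4.5 1.0
  endloop
 endfacet
 facet normal 0.086 0.034 -0.996
  outer loop
   vertex 5.7 0.4 1.1
   vertex 0.7 1.3 0.7
   vertex 2.9 4.5 1.0
  endloop
 endfacet
 facet normal 0.301 0.182 -0.936
  outer loop
   vertex 5.7 0.4 1.1
   vertex 2.9 4.5 1.0
   vertex 5.8 2.8 1.6
  endloop
 endfacet
 facet normal 0.158 -0.208 0.965
  outer loop
   vertex 5.7 0.4 1.1
   vertex 5.8 2.8 1.6
   vertex 4.8 3.9 2.0
  endloop
 endfacet
 facet normal -0.127 -0.276 0.953
  outer loop
   vertex 3.9 1.9 1.3
   vertex 4.8 3.9 2.0
   vertex 0.7 1.3 0.7
  endloop
 endfacet
 facet normal -0.126 -0.279 0.952
  outer loop
   vertex 3.9 1.9 1.3
   vertex 0.7 1.3 0.7
   vertex 5.7 0.4 1.1
  endloop
 endfacet
 facet normal -0.125 -0.277 0.953
  outer loop
   vertex 3.9 1.9 1.3
   vertex 5.7 0.4 1.1
   vertex 4.8 3.9 2.0
  endloop
 endfacet
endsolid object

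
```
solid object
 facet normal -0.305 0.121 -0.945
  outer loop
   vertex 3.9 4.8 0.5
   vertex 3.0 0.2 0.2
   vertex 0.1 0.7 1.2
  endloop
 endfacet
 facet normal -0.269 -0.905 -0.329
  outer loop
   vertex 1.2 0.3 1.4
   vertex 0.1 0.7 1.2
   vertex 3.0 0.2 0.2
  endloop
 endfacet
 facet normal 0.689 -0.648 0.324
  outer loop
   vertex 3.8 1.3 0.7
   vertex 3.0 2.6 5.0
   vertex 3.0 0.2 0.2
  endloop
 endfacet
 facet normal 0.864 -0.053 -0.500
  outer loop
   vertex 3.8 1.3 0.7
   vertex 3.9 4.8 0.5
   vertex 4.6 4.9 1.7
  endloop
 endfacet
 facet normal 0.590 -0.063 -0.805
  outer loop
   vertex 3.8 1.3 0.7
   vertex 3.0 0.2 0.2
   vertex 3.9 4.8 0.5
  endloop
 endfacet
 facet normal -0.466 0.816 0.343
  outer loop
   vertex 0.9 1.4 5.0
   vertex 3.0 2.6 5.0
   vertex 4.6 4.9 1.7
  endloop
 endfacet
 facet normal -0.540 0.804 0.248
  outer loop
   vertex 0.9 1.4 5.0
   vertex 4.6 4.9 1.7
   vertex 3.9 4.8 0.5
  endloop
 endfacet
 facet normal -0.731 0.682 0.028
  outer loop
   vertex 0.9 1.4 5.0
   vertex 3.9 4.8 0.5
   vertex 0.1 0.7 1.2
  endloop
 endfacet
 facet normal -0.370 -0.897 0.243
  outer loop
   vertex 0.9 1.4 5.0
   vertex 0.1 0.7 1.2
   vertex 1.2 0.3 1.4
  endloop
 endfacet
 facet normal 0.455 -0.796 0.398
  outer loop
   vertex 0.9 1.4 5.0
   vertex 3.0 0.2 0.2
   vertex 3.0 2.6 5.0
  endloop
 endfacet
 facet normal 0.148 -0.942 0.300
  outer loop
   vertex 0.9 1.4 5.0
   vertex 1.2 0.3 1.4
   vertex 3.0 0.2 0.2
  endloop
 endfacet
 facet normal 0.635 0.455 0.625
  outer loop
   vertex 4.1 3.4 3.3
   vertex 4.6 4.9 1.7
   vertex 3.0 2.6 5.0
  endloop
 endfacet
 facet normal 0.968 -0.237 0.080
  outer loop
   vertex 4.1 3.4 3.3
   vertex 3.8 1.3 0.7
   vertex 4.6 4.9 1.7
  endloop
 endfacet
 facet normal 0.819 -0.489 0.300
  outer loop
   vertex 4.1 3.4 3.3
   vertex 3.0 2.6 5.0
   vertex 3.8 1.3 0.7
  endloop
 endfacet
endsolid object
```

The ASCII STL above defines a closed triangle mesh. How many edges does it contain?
21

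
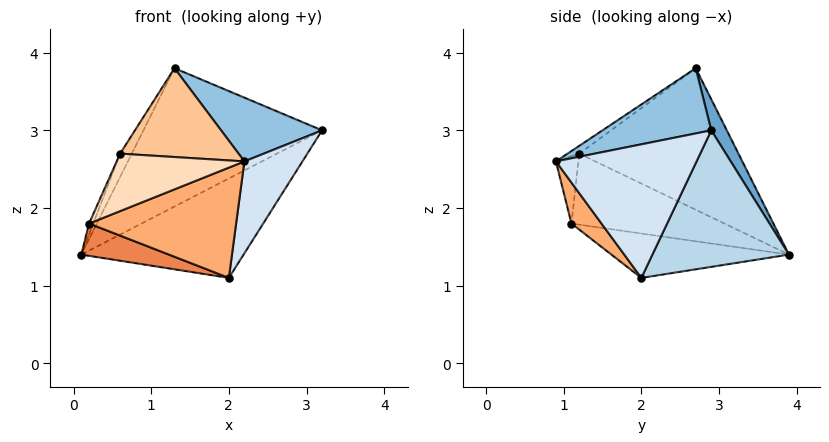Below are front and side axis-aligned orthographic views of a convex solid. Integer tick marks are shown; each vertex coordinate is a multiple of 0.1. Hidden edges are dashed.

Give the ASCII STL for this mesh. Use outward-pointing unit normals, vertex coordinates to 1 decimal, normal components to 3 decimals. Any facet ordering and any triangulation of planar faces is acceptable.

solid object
 facet normal 0.079 0.907 0.414
  outer loop
   vertex 1.3 2.7 3.8
   vertex 3.2 2.9 3.0
   vertex 0.1 3.9 1.4
  endloop
 endfacet
 facet normal 0.394 -0.366 0.843
  outer loop
   vertex 1.3 2.7 3.8
   vertex 2.2 0.9 2.6
   vertex 3.2 2.9 3.0
  endloop
 endfacet
 facet normal 0.510 0.607 -0.610
  outer loop
   vertex 2.0 2.0 1.1
   vertex 0.1 3.9 1.4
   vertex 3.2 2.9 3.0
  endloop
 endfacet
 facet normal 0.857 -0.354 -0.374
  outer loop
   vertex 2.0 2.0 1.1
   vertex 3.2 2.9 3.0
   vertex 2.2 0.9 2.6
  endloop
 endfacet
 facet normal -0.295 -0.145 -0.944
  outer loop
   vertex 2.0 2.0 1.1
   vertex 0.2 1.1 1.8
   vertex 0.1 3.9 1.4
  endloop
 endfacet
 facet normal 0.160 -0.786 -0.598
  outer loop
   vertex 2.0 2.0 1.1
   vertex 2.2 0.9 2.6
   vertex 0.2 1.1 1.8
  endloop
 endfacet
 facet normal -0.056 -0.573 0.817
  outer loop
   vertex 0.6 1.2 2.7
   vertex 2.2 0.9 2.6
   vertex 1.3 2.7 3.8
  endloop
 endfacet
 facet normal -0.170 -0.968 0.183
  outer loop
   vertex 0.6 1.2 2.7
   vertex 0.2 1.1 1.8
   vertex 2.2 0.9 2.6
  endloop
 endfacet
 facet normal -0.879 0.064 0.472
  outer loop
   vertex 0.6 1.2 2.7
   vertex 1.3 2.7 3.8
   vertex 0.1 3.9 1.4
  endloop
 endfacet
 facet normal -0.915 0.025 0.404
  outer loop
   vertex 0.6 1.2 2.7
   vertex 0.1 3.9 1.4
   vertex 0.2 1.1 1.8
  endloop
 endfacet
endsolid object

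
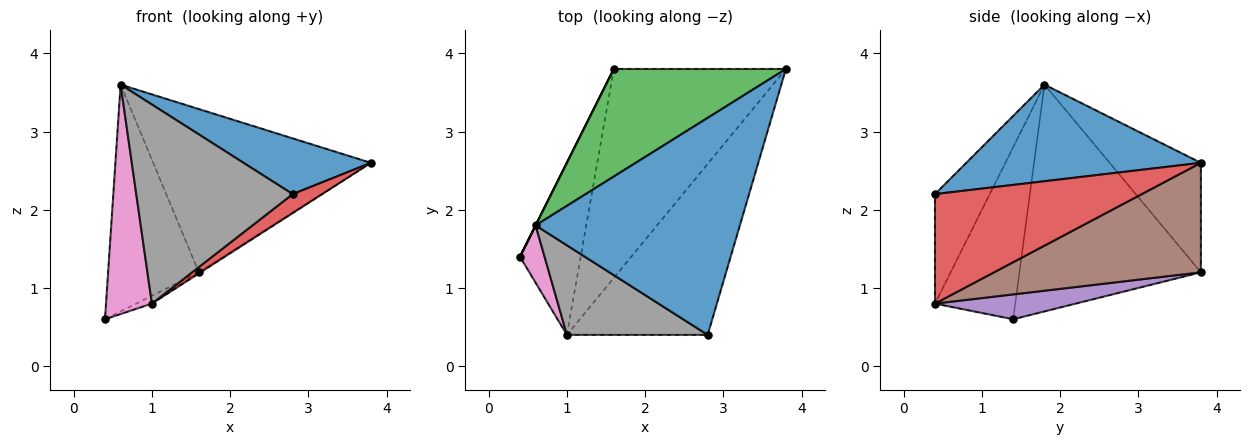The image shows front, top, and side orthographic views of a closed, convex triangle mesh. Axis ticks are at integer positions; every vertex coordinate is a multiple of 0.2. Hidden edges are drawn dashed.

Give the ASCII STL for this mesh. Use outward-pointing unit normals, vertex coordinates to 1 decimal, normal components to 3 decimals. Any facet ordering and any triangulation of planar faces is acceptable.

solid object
 facet normal 0.416 -0.226 0.881
  outer loop
   vertex 0.6 1.8 3.6
   vertex 2.8 0.4 2.2
   vertex 3.8 3.8 2.6
  endloop
 endfacet
 facet normal -0.894 0.447 0.000
  outer loop
   vertex 1.6 3.8 1.2
   vertex 0.4 1.4 0.6
   vertex 0.6 1.8 3.6
  endloop
 endfacet
 facet normal -0.330 0.788 0.519
  outer loop
   vertex 1.6 3.8 1.2
   vertex 0.6 1.8 3.6
   vertex 3.8 3.8 2.6
  endloop
 endfacet
 facet normal 0.612 -0.087 -0.786
  outer loop
   vertex 1.0 0.4 0.8
   vertex 3.8 3.8 2.6
   vertex 2.8 0.4 2.2
  endloop
 endfacet
 facet normal 0.378 0.042 -0.925
  outer loop
   vertex 1.0 0.4 0.8
   vertex 0.4 1.4 0.6
   vertex 1.6 3.8 1.2
  endloop
 endfacet
 facet normal 0.537 0.005 -0.844
  outer loop
   vertex 1.0 0.4 0.8
   vertex 1.6 3.8 1.2
   vertex 3.8 3.8 2.6
  endloop
 endfacet
 facet normal -0.862 -0.492 0.123
  outer loop
   vertex 1.0 0.4 0.8
   vertex 0.6 1.8 3.6
   vertex 0.4 1.4 0.6
  endloop
 endfacet
 facet normal -0.304 -0.869 0.391
  outer loop
   vertex 1.0 0.4 0.8
   vertex 2.8 0.4 2.2
   vertex 0.6 1.8 3.6
  endloop
 endfacet
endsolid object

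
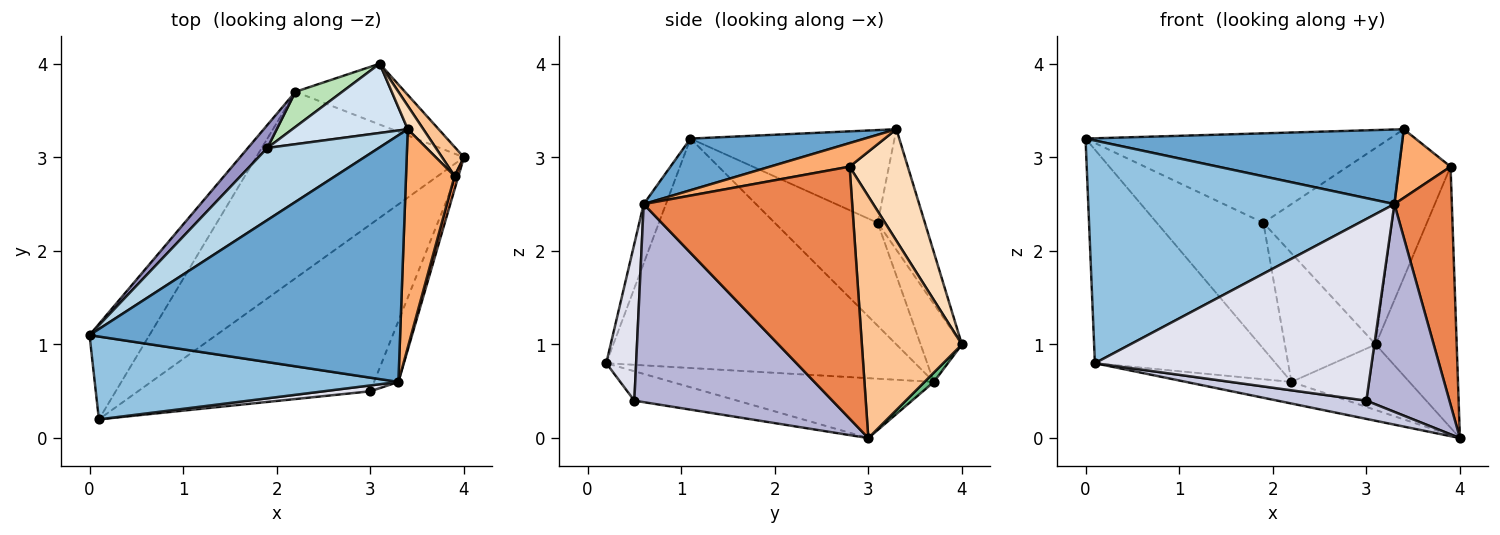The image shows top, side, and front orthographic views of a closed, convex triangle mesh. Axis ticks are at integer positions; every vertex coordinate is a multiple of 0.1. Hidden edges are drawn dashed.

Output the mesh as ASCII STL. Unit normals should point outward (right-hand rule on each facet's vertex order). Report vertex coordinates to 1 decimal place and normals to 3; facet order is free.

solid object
 facet normal 0.157 -0.286 0.945
  outer loop
   vertex 3.3 0.6 2.5
   vertex 3.4 3.3 3.3
   vertex 0.0 1.1 3.2
  endloop
 endfacet
 facet normal -0.068 -0.935 0.348
  outer loop
   vertex 0.1 0.2 0.8
   vertex 3.3 0.6 2.5
   vertex 0.0 1.1 3.2
  endloop
 endfacet
 facet normal -0.463 0.690 0.556
  outer loop
   vertex 1.9 3.1 2.3
   vertex 0.0 1.1 3.2
   vertex 3.4 3.3 3.3
  endloop
 endfacet
 facet normal -0.328 0.891 0.314
  outer loop
   vertex 1.9 3.1 2.3
   vertex 3.4 3.3 3.3
   vertex 3.1 4.0 1.0
  endloop
 endfacet
 facet normal 0.964 -0.266 0.015
  outer loop
   vertex 3.9 2.8 2.9
   vertex 3.3 0.6 2.5
   vertex 4.0 3.0 0.0
  endloop
 endfacet
 facet normal 0.420 -0.272 0.866
  outer loop
   vertex 3.9 2.8 2.9
   vertex 3.4 3.3 3.3
   vertex 3.3 0.6 2.5
  endloop
 endfacet
 facet normal 0.775 0.628 0.070
  outer loop
   vertex 3.9 2.8 2.9
   vertex 4.0 3.0 0.0
   vertex 3.1 4.0 1.0
  endloop
 endfacet
 facet normal 0.744 0.660 0.104
  outer loop
   vertex 3.9 2.8 2.9
   vertex 3.1 4.0 1.0
   vertex 3.4 3.3 3.3
  endloop
 endfacet
 facet normal 0.058 0.732 -0.679
  outer loop
   vertex 2.2 3.7 0.6
   vertex 3.1 4.0 1.0
   vertex 4.0 3.0 0.0
  endloop
 endfacet
 facet normal -0.275 0.111 -0.955
  outer loop
   vertex 2.2 3.7 0.6
   vertex 4.0 3.0 0.0
   vertex 0.1 0.2 0.8
  endloop
 endfacet
 facet normal -0.402 0.884 0.241
  outer loop
   vertex 2.2 3.7 0.6
   vertex 1.9 3.1 2.3
   vertex 3.1 4.0 1.0
  endloop
 endfacet
 facet normal -0.842 0.493 -0.220
  outer loop
   vertex 2.2 3.7 0.6
   vertex 0.1 0.2 0.8
   vertex 0.0 1.1 3.2
  endloop
 endfacet
 facet normal -0.689 0.713 0.130
  outer loop
   vertex 2.2 3.7 0.6
   vertex 0.0 1.1 3.2
   vertex 1.9 3.1 2.3
  endloop
 endfacet
 facet normal 0.916 -0.385 -0.113
  outer loop
   vertex 3.0 0.5 0.4
   vertex 4.0 3.0 0.0
   vertex 3.3 0.6 2.5
  endloop
 endfacet
 facet normal -0.125 -0.108 -0.986
  outer loop
   vertex 3.0 0.5 0.4
   vertex 0.1 0.2 0.8
   vertex 4.0 3.0 0.0
  endloop
 endfacet
 facet normal 0.107 -0.994 0.032
  outer loop
   vertex 3.0 0.5 0.4
   vertex 3.3 0.6 2.5
   vertex 0.1 0.2 0.8
  endloop
 endfacet
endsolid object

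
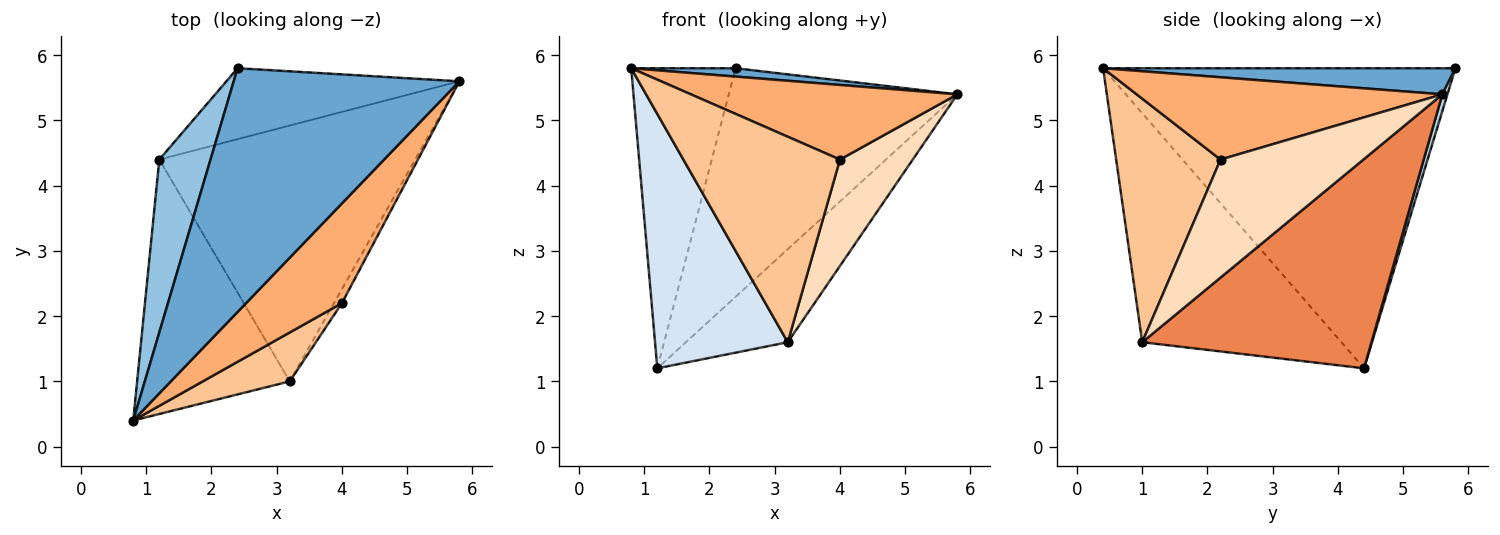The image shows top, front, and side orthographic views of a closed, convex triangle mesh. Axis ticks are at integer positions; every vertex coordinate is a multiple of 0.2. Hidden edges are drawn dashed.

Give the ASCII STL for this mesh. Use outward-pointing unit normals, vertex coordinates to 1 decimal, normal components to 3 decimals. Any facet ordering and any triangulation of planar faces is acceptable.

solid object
 facet normal 0.115 -0.034 0.993
  outer loop
   vertex 2.4 5.8 5.8
   vertex 0.8 0.4 5.8
   vertex 5.8 5.6 5.4
  endloop
 endfacet
 facet normal -0.946 0.280 0.162
  outer loop
   vertex 1.2 4.4 1.2
   vertex 0.8 0.4 5.8
   vertex 2.4 5.8 5.8
  endloop
 endfacet
 facet normal 0.021 0.955 -0.296
  outer loop
   vertex 1.2 4.4 1.2
   vertex 2.4 5.8 5.8
   vertex 5.8 5.6 5.4
  endloop
 endfacet
 facet normal -0.728 -0.485 -0.485
  outer loop
   vertex 3.2 1.0 1.6
   vertex 0.8 0.4 5.8
   vertex 1.2 4.4 1.2
  endloop
 endfacet
 facet normal 0.610 0.271 -0.745
  outer loop
   vertex 3.2 1.0 1.6
   vertex 1.2 4.4 1.2
   vertex 5.8 5.6 5.4
  endloop
 endfacet
 facet normal 0.566 -0.494 0.660
  outer loop
   vertex 4.0 2.2 4.4
   vertex 5.8 5.6 5.4
   vertex 0.8 0.4 5.8
  endloop
 endfacet
 facet normal 0.544 -0.816 0.194
  outer loop
   vertex 4.0 2.2 4.4
   vertex 0.8 0.4 5.8
   vertex 3.2 1.0 1.6
  endloop
 endfacet
 facet normal 0.889 -0.453 -0.060
  outer loop
   vertex 4.0 2.2 4.4
   vertex 3.2 1.0 1.6
   vertex 5.8 5.6 5.4
  endloop
 endfacet
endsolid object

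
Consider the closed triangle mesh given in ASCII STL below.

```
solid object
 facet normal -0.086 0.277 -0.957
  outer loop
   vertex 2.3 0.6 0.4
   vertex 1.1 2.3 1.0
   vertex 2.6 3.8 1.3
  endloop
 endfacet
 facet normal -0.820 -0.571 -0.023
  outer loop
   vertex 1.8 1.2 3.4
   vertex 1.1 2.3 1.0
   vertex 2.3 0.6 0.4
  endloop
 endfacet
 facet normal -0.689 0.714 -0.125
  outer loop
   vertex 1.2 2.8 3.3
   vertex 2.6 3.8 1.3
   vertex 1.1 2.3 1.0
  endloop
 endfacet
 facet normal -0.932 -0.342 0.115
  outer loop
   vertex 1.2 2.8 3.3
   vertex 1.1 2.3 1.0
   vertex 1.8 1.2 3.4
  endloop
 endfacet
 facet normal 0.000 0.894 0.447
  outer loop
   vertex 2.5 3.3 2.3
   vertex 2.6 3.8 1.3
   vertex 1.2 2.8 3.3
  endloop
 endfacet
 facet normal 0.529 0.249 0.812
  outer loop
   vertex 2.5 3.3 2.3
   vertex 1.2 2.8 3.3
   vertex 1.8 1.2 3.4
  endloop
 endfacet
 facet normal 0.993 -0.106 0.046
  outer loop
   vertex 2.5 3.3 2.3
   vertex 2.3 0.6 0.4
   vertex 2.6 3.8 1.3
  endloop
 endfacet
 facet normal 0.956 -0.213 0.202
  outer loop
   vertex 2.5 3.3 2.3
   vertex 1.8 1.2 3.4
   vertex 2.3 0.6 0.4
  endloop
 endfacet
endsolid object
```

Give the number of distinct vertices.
6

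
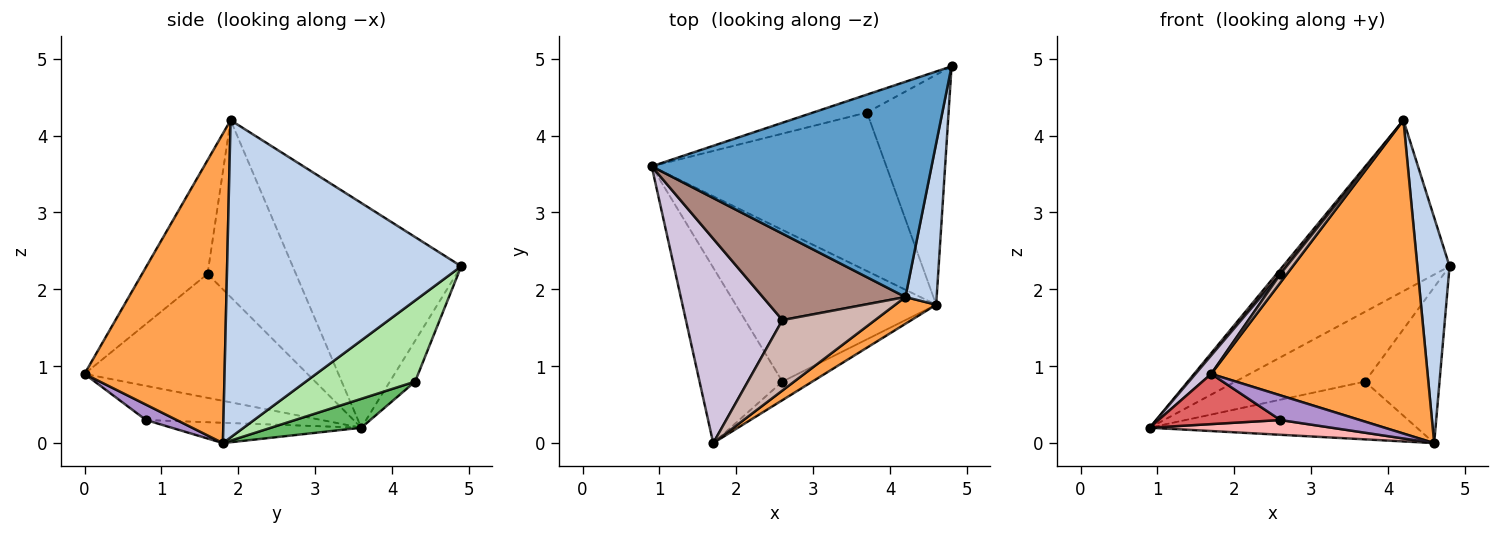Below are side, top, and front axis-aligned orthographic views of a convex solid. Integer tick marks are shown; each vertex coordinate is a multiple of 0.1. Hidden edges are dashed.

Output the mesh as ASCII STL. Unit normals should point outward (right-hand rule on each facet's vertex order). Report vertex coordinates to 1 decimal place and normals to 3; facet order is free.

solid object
 facet normal -0.532 0.526 0.663
  outer loop
   vertex 4.2 1.9 4.2
   vertex 4.8 4.9 2.3
   vertex 0.9 3.6 0.2
  endloop
 endfacet
 facet normal 0.986 -0.136 0.097
  outer loop
   vertex 4.2 1.9 4.2
   vertex 4.6 1.8 0.0
   vertex 4.8 4.9 2.3
  endloop
 endfacet
 facet normal 0.542 -0.837 0.072
  outer loop
   vertex 4.2 1.9 4.2
   vertex 1.7 0.0 0.9
   vertex 4.6 1.8 0.0
  endloop
 endfacet
 facet normal -0.186 0.952 -0.245
  outer loop
   vertex 3.7 4.3 0.8
   vertex 0.9 3.6 0.2
   vertex 4.8 4.9 2.3
  endloop
 endfacet
 facet normal 0.115 0.340 -0.933
  outer loop
   vertex 3.7 4.3 0.8
   vertex 4.6 1.8 0.0
   vertex 0.9 3.6 0.2
  endloop
 endfacet
 facet normal 0.635 0.433 -0.639
  outer loop
   vertex 3.7 4.3 0.8
   vertex 4.8 4.9 2.3
   vertex 4.6 1.8 0.0
  endloop
 endfacet
 facet normal -0.369 -0.256 -0.894
  outer loop
   vertex 2.6 0.8 0.3
   vertex 1.7 0.0 0.9
   vertex 0.9 3.6 0.2
  endloop
 endfacet
 facet normal -0.100 -0.096 -0.990
  outer loop
   vertex 2.6 0.8 0.3
   vertex 0.9 3.6 0.2
   vertex 4.6 1.8 0.0
  endloop
 endfacet
 facet normal 0.295 -0.763 -0.575
  outer loop
   vertex 2.6 0.8 0.3
   vertex 4.6 1.8 0.0
   vertex 1.7 0.0 0.9
  endloop
 endfacet
 facet normal -0.788 -0.056 0.614
  outer loop
   vertex 2.6 1.6 2.2
   vertex 0.9 3.6 0.2
   vertex 1.7 0.0 0.9
  endloop
 endfacet
 facet normal -0.778 -0.034 0.627
  outer loop
   vertex 2.6 1.6 2.2
   vertex 4.2 1.9 4.2
   vertex 0.9 3.6 0.2
  endloop
 endfacet
 facet normal -0.773 -0.077 0.630
  outer loop
   vertex 2.6 1.6 2.2
   vertex 1.7 0.0 0.9
   vertex 4.2 1.9 4.2
  endloop
 endfacet
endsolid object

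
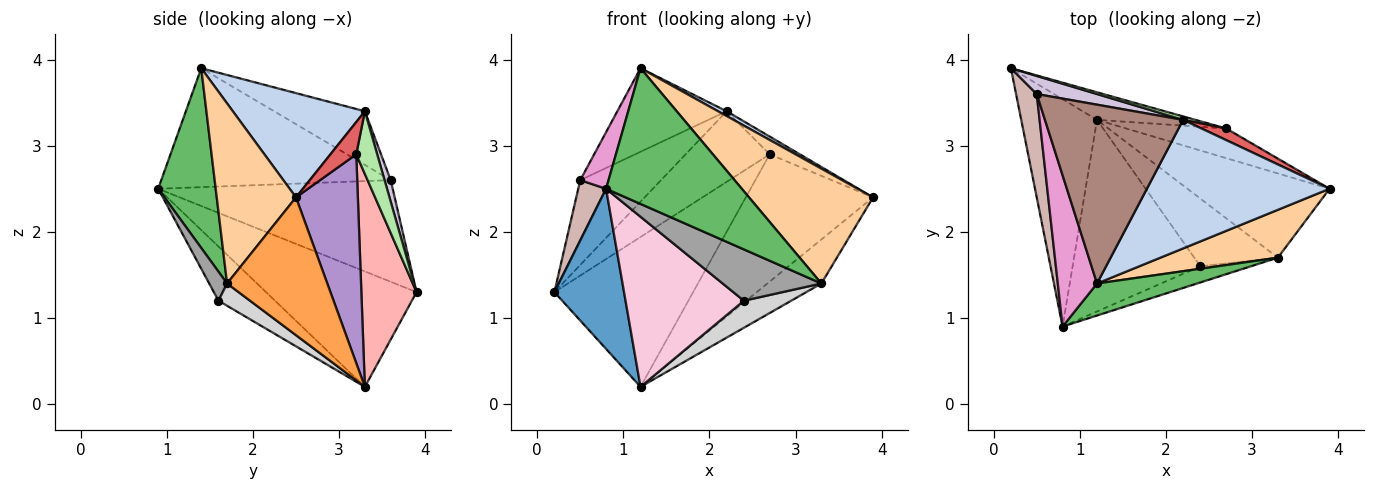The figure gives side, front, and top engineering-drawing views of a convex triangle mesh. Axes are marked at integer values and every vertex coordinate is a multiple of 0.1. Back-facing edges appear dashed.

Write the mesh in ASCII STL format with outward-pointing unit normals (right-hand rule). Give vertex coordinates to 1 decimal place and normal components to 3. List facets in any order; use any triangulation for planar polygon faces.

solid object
 facet normal -0.780 -0.361 -0.512
  outer loop
   vertex 1.2 3.3 0.2
   vertex 0.8 0.9 2.5
   vertex 0.2 3.9 1.3
  endloop
 endfacet
 facet normal 0.495 -0.032 0.868
  outer loop
   vertex 2.2 3.3 3.4
   vertex 1.2 1.4 3.9
   vertex 3.9 2.5 2.4
  endloop
 endfacet
 facet normal 0.652 0.351 -0.672
  outer loop
   vertex 3.3 1.7 1.4
   vertex 1.2 3.3 0.2
   vertex 3.9 2.5 2.4
  endloop
 endfacet
 facet normal 0.508 -0.795 0.331
  outer loop
   vertex 3.3 1.7 1.4
   vertex 3.9 2.5 2.4
   vertex 1.2 1.4 3.9
  endloop
 endfacet
 facet normal 0.381 -0.900 0.212
  outer loop
   vertex 3.3 1.7 1.4
   vertex 1.2 1.4 3.9
   vertex 0.8 0.9 2.5
  endloop
 endfacet
 facet normal 0.241 0.969 0.047
  outer loop
   vertex 2.7 3.2 2.9
   vertex 0.2 3.9 1.3
   vertex 2.2 3.3 3.4
  endloop
 endfacet
 facet normal 0.582 0.679 0.446
  outer loop
   vertex 2.7 3.2 2.9
   vertex 2.2 3.3 3.4
   vertex 3.9 2.5 2.4
  endloop
 endfacet
 facet normal 0.364 0.916 -0.168
  outer loop
   vertex 2.7 3.2 2.9
   vertex 1.2 3.3 0.2
   vertex 0.2 3.9 1.3
  endloop
 endfacet
 facet normal 0.428 0.880 -0.205
  outer loop
   vertex 2.7 3.2 2.9
   vertex 3.9 2.5 2.4
   vertex 1.2 3.3 0.2
  endloop
 endfacet
 facet normal 0.074 0.975 0.208
  outer loop
   vertex 0.5 3.6 2.6
   vertex 2.2 3.3 3.4
   vertex 0.2 3.9 1.3
  endloop
 endfacet
 facet normal -0.332 0.399 0.855
  outer loop
   vertex 0.5 3.6 2.6
   vertex 1.2 1.4 3.9
   vertex 2.2 3.3 3.4
  endloop
 endfacet
 facet normal -0.973 -0.115 0.198
  outer loop
   vertex 0.5 3.6 2.6
   vertex 0.2 3.9 1.3
   vertex 0.8 0.9 2.5
  endloop
 endfacet
 facet normal -0.943 -0.116 0.311
  outer loop
   vertex 0.5 3.6 2.6
   vertex 0.8 0.9 2.5
   vertex 1.2 1.4 3.9
  endloop
 endfacet
 facet normal -0.302 -0.633 -0.713
  outer loop
   vertex 2.4 1.6 1.2
   vertex 0.8 0.9 2.5
   vertex 1.2 3.3 0.2
  endloop
 endfacet
 facet normal 0.170 -0.940 -0.296
  outer loop
   vertex 2.4 1.6 1.2
   vertex 3.3 1.7 1.4
   vertex 0.8 0.9 2.5
  endloop
 endfacet
 facet normal 0.240 -0.361 -0.901
  outer loop
   vertex 2.4 1.6 1.2
   vertex 1.2 3.3 0.2
   vertex 3.3 1.7 1.4
  endloop
 endfacet
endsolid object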